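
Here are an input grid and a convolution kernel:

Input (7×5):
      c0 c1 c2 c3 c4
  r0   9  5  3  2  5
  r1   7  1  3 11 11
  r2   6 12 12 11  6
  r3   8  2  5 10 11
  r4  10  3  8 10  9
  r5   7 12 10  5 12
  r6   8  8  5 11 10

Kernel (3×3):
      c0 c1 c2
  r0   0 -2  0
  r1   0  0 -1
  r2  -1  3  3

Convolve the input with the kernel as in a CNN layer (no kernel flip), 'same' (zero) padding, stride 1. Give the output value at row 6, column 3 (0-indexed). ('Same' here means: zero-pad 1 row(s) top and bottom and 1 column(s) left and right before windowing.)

-20

The receptive field on the zero-padded input at this output position is [10 5 12 / 5 11 10 / 0 0 0]. Elementwise product with the kernel and sum: 5·-2 + 10·-1 + 0·-1 + 0·3 + 0·3.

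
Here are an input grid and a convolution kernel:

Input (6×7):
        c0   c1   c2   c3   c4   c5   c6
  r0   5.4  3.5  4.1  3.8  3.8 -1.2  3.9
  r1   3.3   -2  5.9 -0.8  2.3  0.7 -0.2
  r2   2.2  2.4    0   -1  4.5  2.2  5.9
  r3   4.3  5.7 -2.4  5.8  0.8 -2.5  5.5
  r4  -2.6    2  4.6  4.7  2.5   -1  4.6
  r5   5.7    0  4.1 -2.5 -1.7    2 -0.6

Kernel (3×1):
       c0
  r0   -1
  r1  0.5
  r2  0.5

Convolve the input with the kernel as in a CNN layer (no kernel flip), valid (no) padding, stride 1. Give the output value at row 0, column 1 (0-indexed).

-3.3

The receptive field on the input at this output position is [3.5 / -2 / 2.4]. Elementwise product with the kernel and sum: 3.5·-1 + -2·0.5 + 2.4·0.5.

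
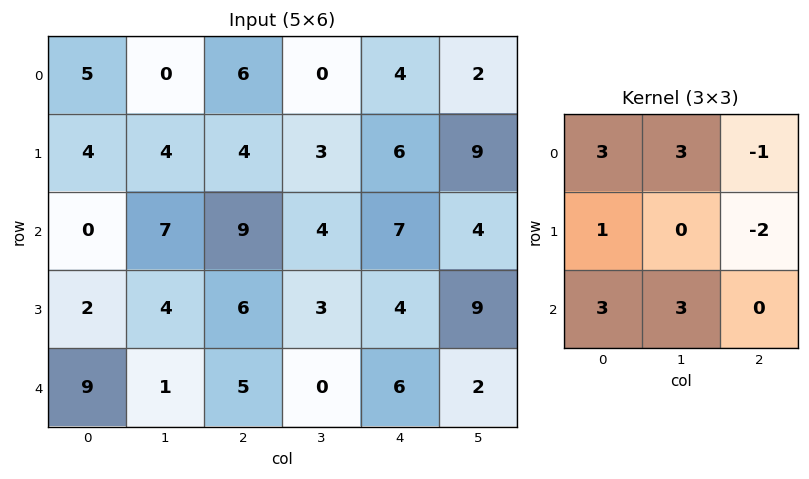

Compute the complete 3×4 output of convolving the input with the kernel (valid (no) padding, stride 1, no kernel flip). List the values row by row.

Output[0,0]: The receptive field on the input at this output position is [5 0 6 / 4 4 4 / 0 7 9]. Elementwise product with the kernel and sum: 5·3 + 0·3 + 6·-1 + 4·1 + 4·-2 + 0·3 + 7·3.
Output[0,1]: The receptive field on the input at this output position is [0 6 0 / 4 4 3 / 7 9 4]. Elementwise product with the kernel and sum: 0·3 + 6·3 + 0·-1 + 4·1 + 3·-2 + 7·3 + 9·3.

26 64 45 28
20 50 37 35
32 60 45 32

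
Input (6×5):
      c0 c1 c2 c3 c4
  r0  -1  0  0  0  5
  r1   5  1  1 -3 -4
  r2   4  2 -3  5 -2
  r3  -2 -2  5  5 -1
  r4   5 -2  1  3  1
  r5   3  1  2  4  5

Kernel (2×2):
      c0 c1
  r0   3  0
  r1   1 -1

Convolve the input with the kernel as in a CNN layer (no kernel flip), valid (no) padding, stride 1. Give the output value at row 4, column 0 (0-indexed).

The receptive field on the input at this output position is [5 -2 / 3 1]. Elementwise product with the kernel and sum: 5·3 + 3·1 + 1·-1.

17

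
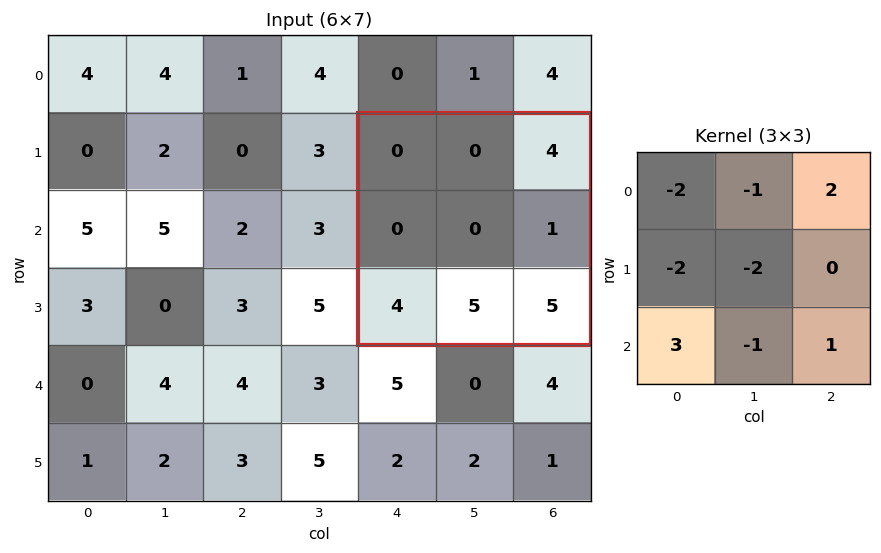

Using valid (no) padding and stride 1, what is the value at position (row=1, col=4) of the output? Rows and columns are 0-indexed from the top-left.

20

The receptive field on the input at this output position is [0 0 4 / 0 0 1 / 4 5 5]. Elementwise product with the kernel and sum: 0·-2 + 0·-1 + 4·2 + 0·-2 + 0·-2 + 4·3 + 5·-1 + 5·1.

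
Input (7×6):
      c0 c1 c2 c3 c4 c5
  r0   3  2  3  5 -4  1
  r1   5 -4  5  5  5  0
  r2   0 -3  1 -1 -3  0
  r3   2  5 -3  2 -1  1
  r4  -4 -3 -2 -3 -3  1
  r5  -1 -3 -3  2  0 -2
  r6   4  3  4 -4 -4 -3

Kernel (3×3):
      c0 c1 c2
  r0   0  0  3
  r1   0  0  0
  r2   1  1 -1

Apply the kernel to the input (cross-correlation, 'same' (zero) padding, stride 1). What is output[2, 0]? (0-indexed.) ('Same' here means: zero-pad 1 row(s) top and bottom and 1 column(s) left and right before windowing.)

The receptive field on the zero-padded input at this output position is [0 5 -4 / 0 0 -3 / 0 2 5]. Elementwise product with the kernel and sum: -4·3 + 0·1 + 2·1 + 5·-1.

-15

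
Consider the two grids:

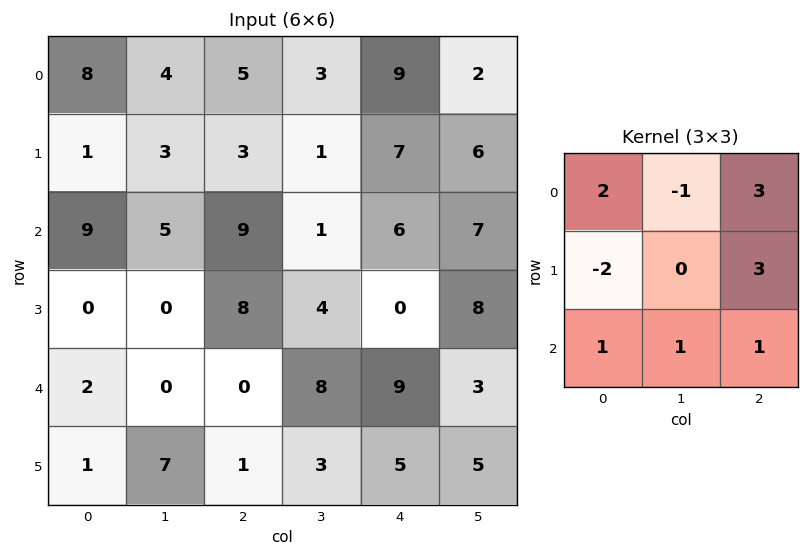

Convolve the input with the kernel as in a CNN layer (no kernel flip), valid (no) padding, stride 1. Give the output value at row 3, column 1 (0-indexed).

39

The receptive field on the input at this output position is [0 8 4 / 0 0 8 / 7 1 3]. Elementwise product with the kernel and sum: 0·2 + 8·-1 + 4·3 + 0·-2 + 8·3 + 7·1 + 1·1 + 3·1.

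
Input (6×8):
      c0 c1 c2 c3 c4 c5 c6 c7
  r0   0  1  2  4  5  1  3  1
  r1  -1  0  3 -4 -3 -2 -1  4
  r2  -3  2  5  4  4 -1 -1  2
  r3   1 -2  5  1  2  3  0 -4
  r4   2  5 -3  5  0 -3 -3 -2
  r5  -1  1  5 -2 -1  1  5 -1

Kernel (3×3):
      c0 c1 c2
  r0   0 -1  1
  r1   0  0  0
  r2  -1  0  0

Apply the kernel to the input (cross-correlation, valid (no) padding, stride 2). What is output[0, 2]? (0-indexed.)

-2

The receptive field on the input at this output position is [5 1 3 / -3 -2 -1 / 4 -1 -1]. Elementwise product with the kernel and sum: 1·-1 + 3·1 + 4·-1.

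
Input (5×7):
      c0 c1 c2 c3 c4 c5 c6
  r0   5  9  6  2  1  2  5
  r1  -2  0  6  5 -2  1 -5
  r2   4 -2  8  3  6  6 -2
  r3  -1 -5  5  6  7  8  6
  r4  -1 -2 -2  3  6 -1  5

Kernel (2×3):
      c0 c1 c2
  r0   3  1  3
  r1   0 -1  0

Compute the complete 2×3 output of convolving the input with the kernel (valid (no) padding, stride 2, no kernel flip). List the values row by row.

42 18 19
39 39 10

Output[0,0]: The receptive field on the input at this output position is [5 9 6 / -2 0 6]. Elementwise product with the kernel and sum: 5·3 + 9·1 + 6·3 + 0·-1.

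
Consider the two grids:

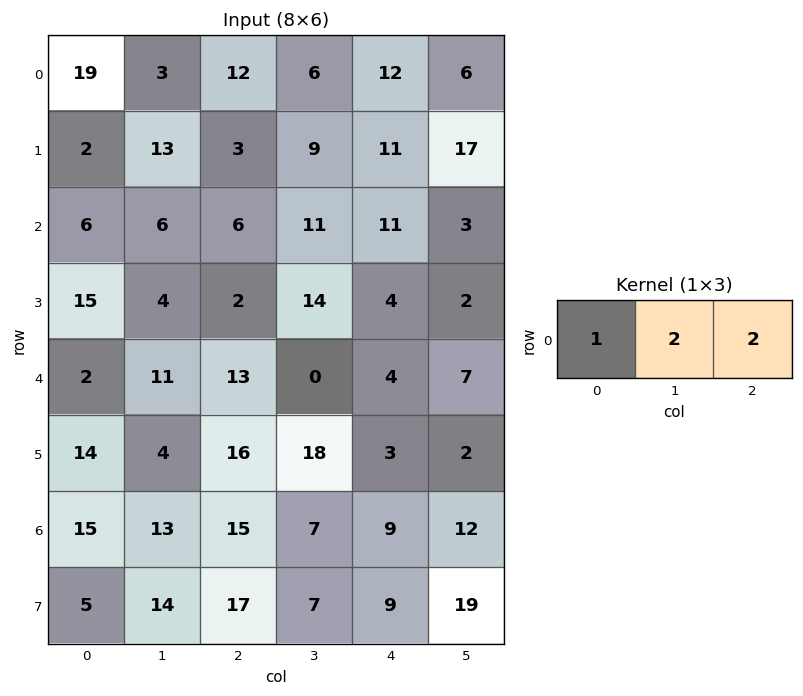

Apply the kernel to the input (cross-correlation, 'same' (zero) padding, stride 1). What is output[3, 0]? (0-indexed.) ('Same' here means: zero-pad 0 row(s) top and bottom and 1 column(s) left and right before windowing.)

38

The receptive field on the zero-padded input at this output position is [0 15 4]. Elementwise product with the kernel and sum: 0·1 + 15·2 + 4·2.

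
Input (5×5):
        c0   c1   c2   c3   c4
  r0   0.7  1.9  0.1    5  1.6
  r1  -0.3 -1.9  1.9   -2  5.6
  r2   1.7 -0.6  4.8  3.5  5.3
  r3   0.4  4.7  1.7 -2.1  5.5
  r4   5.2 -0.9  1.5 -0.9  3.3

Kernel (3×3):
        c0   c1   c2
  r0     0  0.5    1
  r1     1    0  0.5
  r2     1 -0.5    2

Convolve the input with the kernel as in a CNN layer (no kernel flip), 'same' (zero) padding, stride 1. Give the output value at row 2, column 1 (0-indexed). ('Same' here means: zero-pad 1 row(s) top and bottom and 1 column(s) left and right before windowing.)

6.5

The receptive field on the zero-padded input at this output position is [-0.3 -1.9 1.9 / 1.7 -0.6 4.8 / 0.4 4.7 1.7]. Elementwise product with the kernel and sum: -1.9·0.5 + 1.9·1 + 1.7·1 + 4.8·0.5 + 0.4·1 + 4.7·-0.5 + 1.7·2.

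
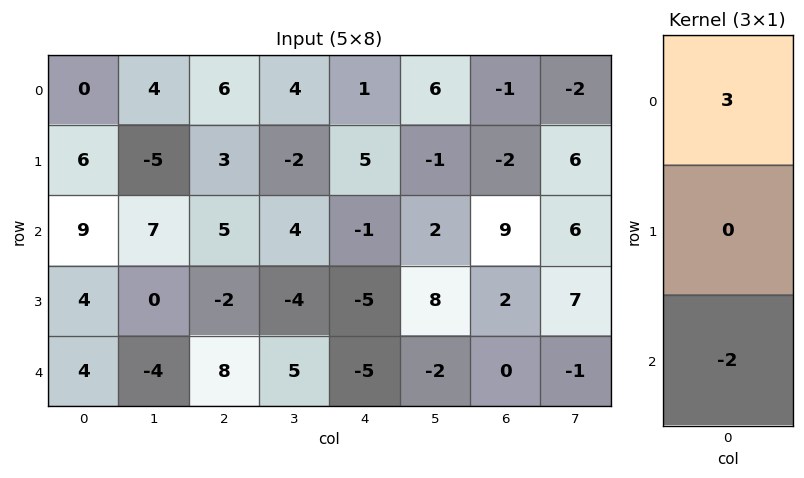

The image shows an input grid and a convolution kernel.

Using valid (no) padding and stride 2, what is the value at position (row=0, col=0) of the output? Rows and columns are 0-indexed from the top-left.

The receptive field on the input at this output position is [0 / 6 / 9]. Elementwise product with the kernel and sum: 0·3 + 9·-2.

-18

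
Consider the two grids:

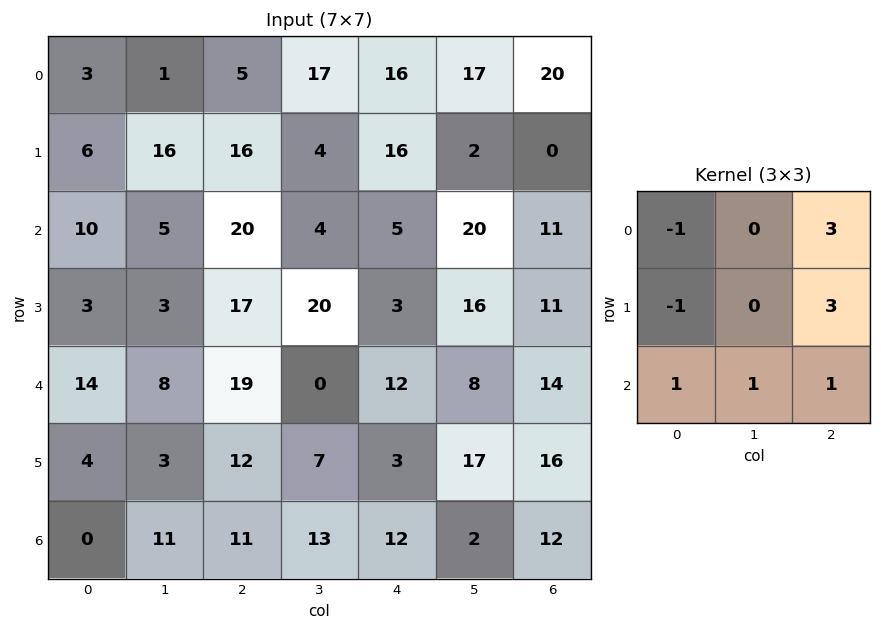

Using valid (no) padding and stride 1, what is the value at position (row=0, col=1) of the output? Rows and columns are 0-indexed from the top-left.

75

The receptive field on the input at this output position is [1 5 17 / 16 16 4 / 5 20 4]. Elementwise product with the kernel and sum: 1·-1 + 17·3 + 16·-1 + 4·3 + 5·1 + 20·1 + 4·1.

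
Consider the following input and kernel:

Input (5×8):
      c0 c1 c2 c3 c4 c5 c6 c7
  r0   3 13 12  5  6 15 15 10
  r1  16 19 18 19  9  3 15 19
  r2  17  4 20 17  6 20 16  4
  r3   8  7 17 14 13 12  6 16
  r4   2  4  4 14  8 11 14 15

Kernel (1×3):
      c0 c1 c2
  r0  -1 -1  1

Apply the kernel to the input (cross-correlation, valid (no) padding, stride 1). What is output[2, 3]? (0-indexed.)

The receptive field on the input at this output position is [17 6 20]. Elementwise product with the kernel and sum: 17·-1 + 6·-1 + 20·1.

-3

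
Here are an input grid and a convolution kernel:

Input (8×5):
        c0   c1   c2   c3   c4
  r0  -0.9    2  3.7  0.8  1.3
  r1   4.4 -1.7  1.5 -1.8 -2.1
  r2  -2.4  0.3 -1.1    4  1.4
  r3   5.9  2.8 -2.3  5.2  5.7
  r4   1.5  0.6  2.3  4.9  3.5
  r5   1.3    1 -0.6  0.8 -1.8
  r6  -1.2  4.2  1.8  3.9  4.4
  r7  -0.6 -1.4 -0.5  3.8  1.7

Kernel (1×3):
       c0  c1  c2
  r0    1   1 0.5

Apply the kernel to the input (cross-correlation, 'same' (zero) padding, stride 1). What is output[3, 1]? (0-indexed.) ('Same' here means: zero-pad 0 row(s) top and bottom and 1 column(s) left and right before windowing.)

7.55

The receptive field on the zero-padded input at this output position is [5.9 2.8 -2.3]. Elementwise product with the kernel and sum: 5.9·1 + 2.8·1 + -2.3·0.5.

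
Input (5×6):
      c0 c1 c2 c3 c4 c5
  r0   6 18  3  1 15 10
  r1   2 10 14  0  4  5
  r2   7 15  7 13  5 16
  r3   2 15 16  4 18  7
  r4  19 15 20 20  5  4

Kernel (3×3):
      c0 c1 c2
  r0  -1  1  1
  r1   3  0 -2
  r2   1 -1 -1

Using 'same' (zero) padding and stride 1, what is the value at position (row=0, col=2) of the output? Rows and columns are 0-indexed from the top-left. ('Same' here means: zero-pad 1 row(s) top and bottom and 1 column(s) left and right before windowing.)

The receptive field on the zero-padded input at this output position is [0 0 0 / 18 3 1 / 10 14 0]. Elementwise product with the kernel and sum: 0·-1 + 0·1 + 0·1 + 18·3 + 1·-2 + 10·1 + 14·-1 + 0·-1.

48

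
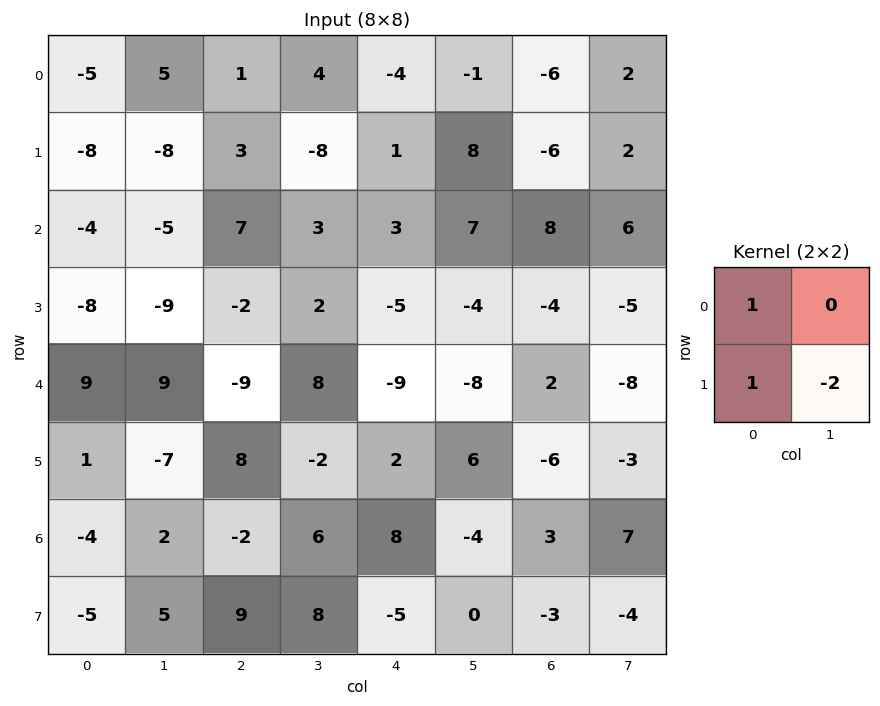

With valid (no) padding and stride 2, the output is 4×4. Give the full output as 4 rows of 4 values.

3 20 -19 -16
6 1 6 14
24 3 -19 2
-19 -9 3 8

Output[0,0]: The receptive field on the input at this output position is [-5 5 / -8 -8]. Elementwise product with the kernel and sum: -5·1 + -8·1 + -8·-2.
Output[0,1]: The receptive field on the input at this output position is [1 4 / 3 -8]. Elementwise product with the kernel and sum: 1·1 + 3·1 + -8·-2.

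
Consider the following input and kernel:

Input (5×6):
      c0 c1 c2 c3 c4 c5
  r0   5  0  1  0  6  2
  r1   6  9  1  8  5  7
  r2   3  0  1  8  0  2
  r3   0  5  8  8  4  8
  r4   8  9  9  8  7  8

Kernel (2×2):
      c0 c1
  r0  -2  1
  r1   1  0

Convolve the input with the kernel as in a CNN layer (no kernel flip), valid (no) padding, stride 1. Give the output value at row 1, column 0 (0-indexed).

The receptive field on the input at this output position is [6 9 / 3 0]. Elementwise product with the kernel and sum: 6·-2 + 9·1 + 3·1.

0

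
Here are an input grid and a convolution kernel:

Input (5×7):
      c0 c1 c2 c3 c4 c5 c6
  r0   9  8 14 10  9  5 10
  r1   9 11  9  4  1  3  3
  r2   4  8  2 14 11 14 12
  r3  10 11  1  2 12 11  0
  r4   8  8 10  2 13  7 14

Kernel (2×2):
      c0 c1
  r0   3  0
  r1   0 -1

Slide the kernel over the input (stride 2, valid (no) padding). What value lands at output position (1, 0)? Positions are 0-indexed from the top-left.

The receptive field on the input at this output position is [4 8 / 10 11]. Elementwise product with the kernel and sum: 4·3 + 11·-1.

1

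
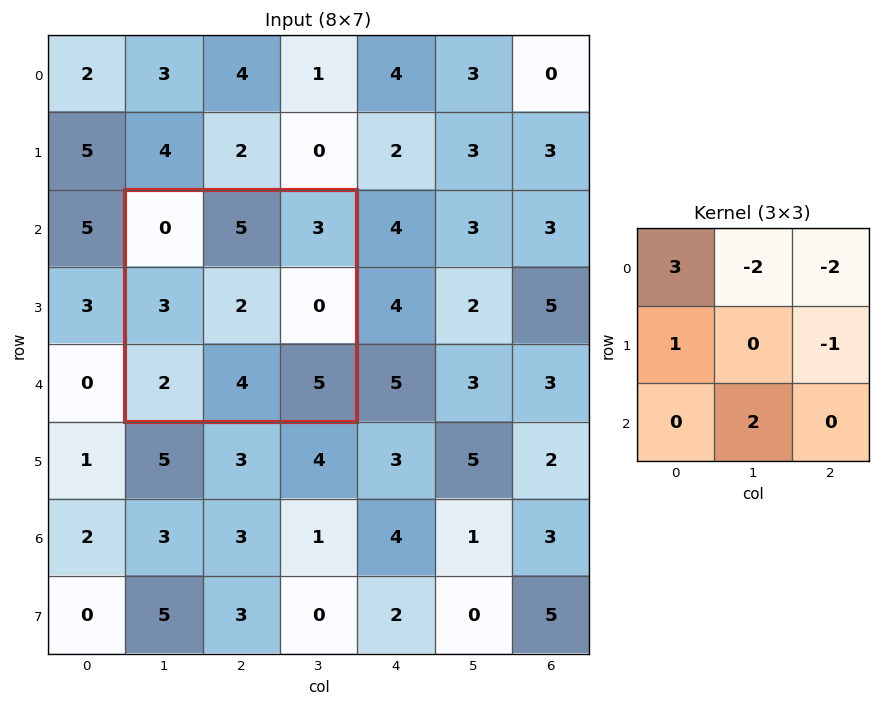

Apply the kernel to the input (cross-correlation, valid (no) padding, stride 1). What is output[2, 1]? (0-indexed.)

-5

The receptive field on the input at this output position is [0 5 3 / 3 2 0 / 2 4 5]. Elementwise product with the kernel and sum: 0·3 + 5·-2 + 3·-2 + 3·1 + 0·-1 + 4·2.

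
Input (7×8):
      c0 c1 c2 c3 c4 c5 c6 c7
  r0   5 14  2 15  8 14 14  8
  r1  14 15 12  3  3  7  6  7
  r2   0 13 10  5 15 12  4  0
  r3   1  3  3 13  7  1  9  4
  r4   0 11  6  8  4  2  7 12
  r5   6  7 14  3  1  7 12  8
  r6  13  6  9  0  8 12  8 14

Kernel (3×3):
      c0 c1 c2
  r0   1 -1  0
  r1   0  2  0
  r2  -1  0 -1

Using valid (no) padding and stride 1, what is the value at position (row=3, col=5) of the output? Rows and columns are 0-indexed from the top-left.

The receptive field on the input at this output position is [1 9 4 / 2 7 12 / 7 12 8]. Elementwise product with the kernel and sum: 1·1 + 9·-1 + 7·2 + 7·-1 + 8·-1.

-9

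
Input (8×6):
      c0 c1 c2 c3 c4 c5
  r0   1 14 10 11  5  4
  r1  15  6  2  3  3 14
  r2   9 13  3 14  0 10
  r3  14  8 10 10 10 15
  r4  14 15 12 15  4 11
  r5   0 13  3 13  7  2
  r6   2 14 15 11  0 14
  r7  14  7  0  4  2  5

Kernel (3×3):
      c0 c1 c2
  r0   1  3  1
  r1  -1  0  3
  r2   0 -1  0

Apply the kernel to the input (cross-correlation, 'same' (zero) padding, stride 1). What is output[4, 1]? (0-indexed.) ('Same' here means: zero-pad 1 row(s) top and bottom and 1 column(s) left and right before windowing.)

57

The receptive field on the zero-padded input at this output position is [14 8 10 / 14 15 12 / 0 13 3]. Elementwise product with the kernel and sum: 14·1 + 8·3 + 10·1 + 14·-1 + 12·3 + 13·-1.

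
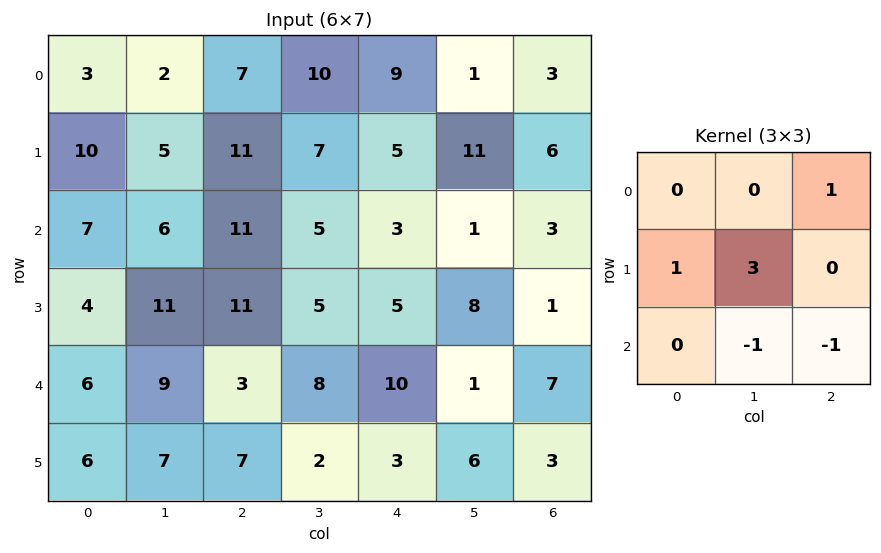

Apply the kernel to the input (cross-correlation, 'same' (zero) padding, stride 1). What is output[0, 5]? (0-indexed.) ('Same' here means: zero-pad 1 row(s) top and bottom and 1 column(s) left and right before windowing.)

-5

The receptive field on the zero-padded input at this output position is [0 0 0 / 9 1 3 / 5 11 6]. Elementwise product with the kernel and sum: 0·1 + 9·1 + 1·3 + 11·-1 + 6·-1.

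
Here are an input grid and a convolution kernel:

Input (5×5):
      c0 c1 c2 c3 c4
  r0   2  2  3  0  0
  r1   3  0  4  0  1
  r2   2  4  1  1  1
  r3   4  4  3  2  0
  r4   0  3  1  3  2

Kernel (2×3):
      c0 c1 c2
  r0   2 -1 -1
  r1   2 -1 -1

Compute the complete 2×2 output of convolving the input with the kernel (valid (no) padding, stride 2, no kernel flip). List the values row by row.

Output[0,0]: The receptive field on the input at this output position is [2 2 3 / 3 0 4]. Elementwise product with the kernel and sum: 2·2 + 2·-1 + 3·-1 + 3·2 + 0·-1 + 4·-1.

1 13
0 4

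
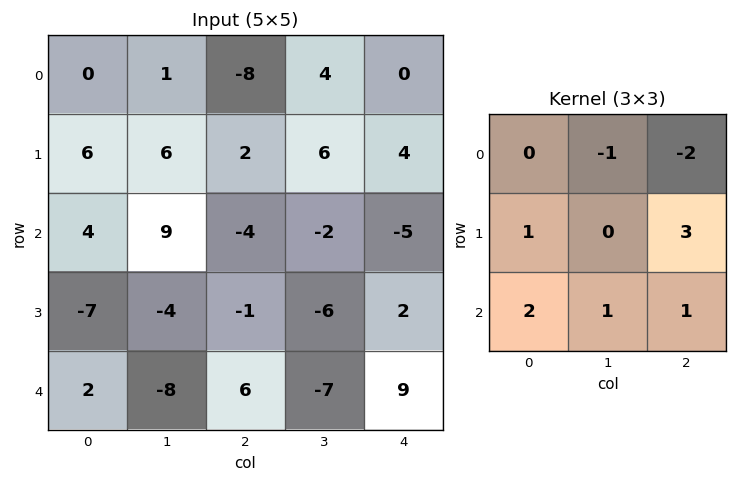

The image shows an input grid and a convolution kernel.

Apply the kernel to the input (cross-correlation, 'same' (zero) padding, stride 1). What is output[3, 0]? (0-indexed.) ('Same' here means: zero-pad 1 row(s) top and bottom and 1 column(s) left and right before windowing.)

The receptive field on the zero-padded input at this output position is [0 4 9 / 0 -7 -4 / 0 2 -8]. Elementwise product with the kernel and sum: 4·-1 + 9·-2 + 0·1 + -4·3 + 0·2 + 2·1 + -8·1.

-40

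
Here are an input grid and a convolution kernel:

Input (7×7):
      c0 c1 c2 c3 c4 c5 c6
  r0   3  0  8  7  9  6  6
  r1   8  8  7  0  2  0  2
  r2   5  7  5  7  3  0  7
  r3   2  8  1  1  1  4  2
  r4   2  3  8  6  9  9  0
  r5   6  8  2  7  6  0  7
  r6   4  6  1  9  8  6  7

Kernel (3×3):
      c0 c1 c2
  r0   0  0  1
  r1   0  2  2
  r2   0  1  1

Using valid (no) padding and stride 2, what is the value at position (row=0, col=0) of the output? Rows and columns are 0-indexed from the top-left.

The receptive field on the input at this output position is [3 0 8 / 8 8 7 / 5 7 5]. Elementwise product with the kernel and sum: 8·1 + 8·2 + 7·2 + 7·1 + 5·1.

50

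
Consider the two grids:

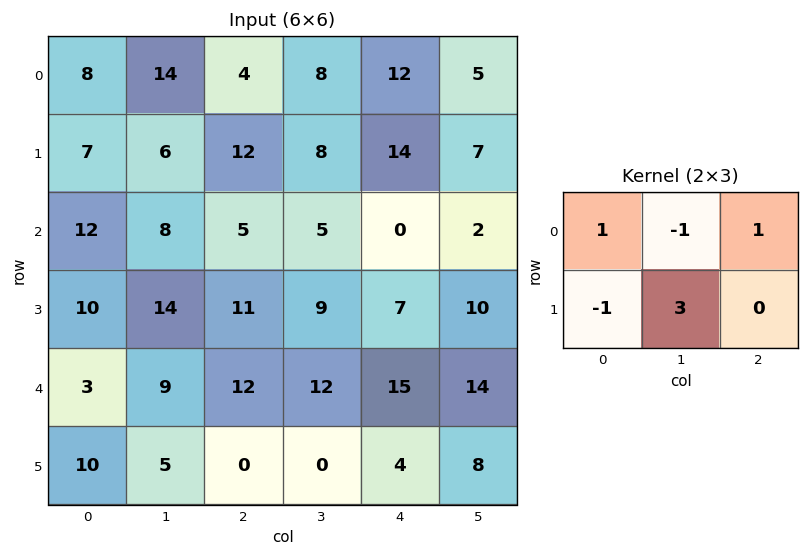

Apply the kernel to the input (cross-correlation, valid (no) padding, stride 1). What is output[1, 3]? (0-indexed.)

The receptive field on the input at this output position is [8 14 7 / 5 0 2]. Elementwise product with the kernel and sum: 8·1 + 14·-1 + 7·1 + 5·-1 + 0·3.

-4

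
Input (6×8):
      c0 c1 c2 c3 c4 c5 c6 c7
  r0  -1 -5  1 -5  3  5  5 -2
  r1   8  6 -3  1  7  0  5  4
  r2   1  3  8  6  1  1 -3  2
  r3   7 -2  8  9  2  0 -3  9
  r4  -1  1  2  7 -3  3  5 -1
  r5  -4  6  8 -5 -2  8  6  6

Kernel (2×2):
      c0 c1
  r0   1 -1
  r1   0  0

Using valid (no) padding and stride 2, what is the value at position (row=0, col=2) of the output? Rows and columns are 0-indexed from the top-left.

-2

The receptive field on the input at this output position is [3 5 / 7 0]. Elementwise product with the kernel and sum: 3·1 + 5·-1.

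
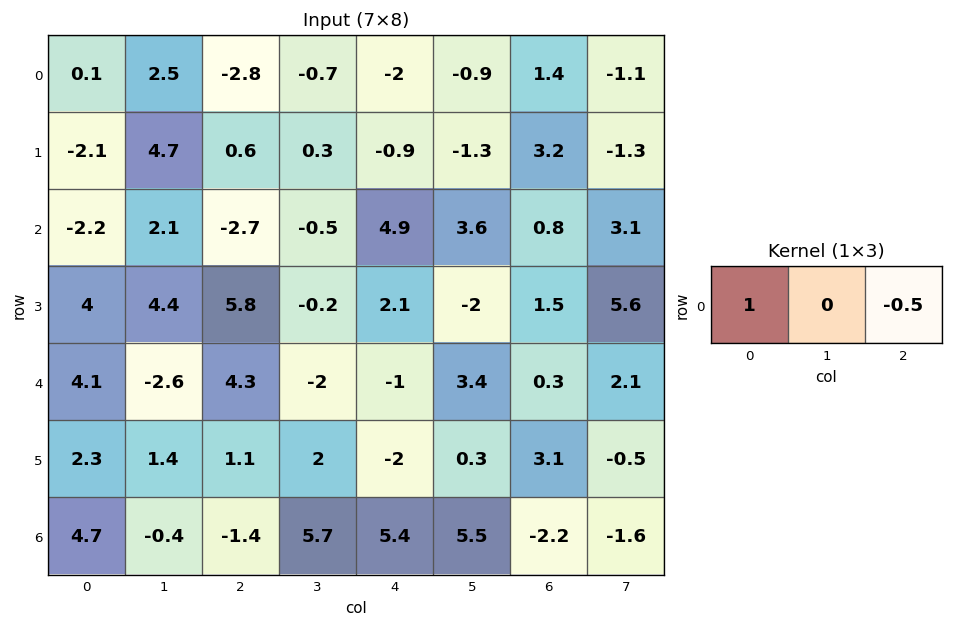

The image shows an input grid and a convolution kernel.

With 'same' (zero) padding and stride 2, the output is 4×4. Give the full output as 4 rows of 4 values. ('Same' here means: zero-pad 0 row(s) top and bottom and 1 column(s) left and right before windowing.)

Output[0,0]: The receptive field on the zero-padded input at this output position is [0 0.1 2.5]. Elementwise product with the kernel and sum: 0·1 + 2.5·-0.5.

-1.25 2.85 -0.25 -0.35
-1.05 2.35 -2.3 2.05
1.3 -1.6 -3.7 2.35
0.2 -3.25 2.95 6.3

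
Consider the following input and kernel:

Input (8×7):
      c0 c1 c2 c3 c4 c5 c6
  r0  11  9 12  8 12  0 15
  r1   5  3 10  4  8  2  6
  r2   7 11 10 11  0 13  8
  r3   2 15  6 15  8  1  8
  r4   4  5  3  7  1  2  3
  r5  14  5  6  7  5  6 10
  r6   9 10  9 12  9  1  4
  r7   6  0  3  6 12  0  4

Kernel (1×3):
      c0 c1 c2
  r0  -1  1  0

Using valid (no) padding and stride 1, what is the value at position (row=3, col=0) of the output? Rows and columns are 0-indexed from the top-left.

The receptive field on the input at this output position is [2 15 6]. Elementwise product with the kernel and sum: 2·-1 + 15·1.

13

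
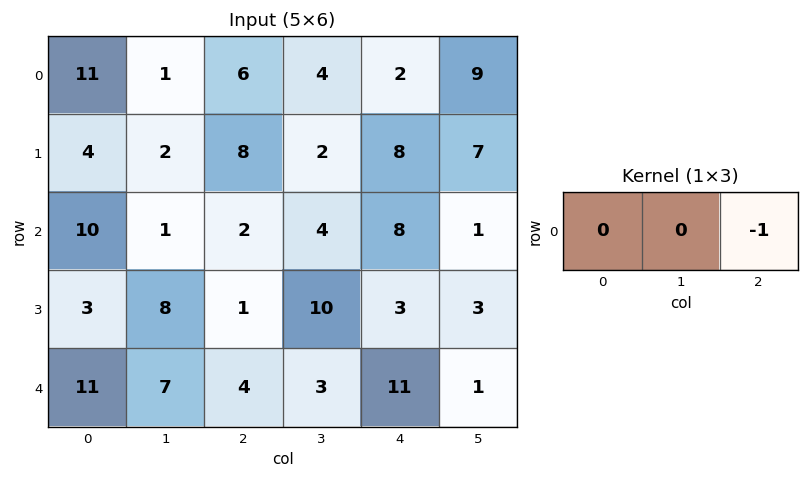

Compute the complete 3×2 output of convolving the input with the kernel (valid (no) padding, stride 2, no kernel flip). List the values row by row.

-6 -2
-2 -8
-4 -11

Output[0,0]: The receptive field on the input at this output position is [11 1 6]. Elementwise product with the kernel and sum: 6·-1.
Output[0,1]: The receptive field on the input at this output position is [6 4 2]. Elementwise product with the kernel and sum: 2·-1.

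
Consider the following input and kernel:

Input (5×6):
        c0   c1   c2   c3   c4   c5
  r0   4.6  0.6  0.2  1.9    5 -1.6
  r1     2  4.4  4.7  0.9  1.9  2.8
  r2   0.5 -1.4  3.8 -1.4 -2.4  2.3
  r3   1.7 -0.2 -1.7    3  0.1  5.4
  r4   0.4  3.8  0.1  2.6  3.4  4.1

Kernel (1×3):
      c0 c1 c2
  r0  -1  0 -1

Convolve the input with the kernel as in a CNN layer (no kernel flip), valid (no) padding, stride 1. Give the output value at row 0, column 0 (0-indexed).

The receptive field on the input at this output position is [4.6 0.6 0.2]. Elementwise product with the kernel and sum: 4.6·-1 + 0.2·-1.

-4.8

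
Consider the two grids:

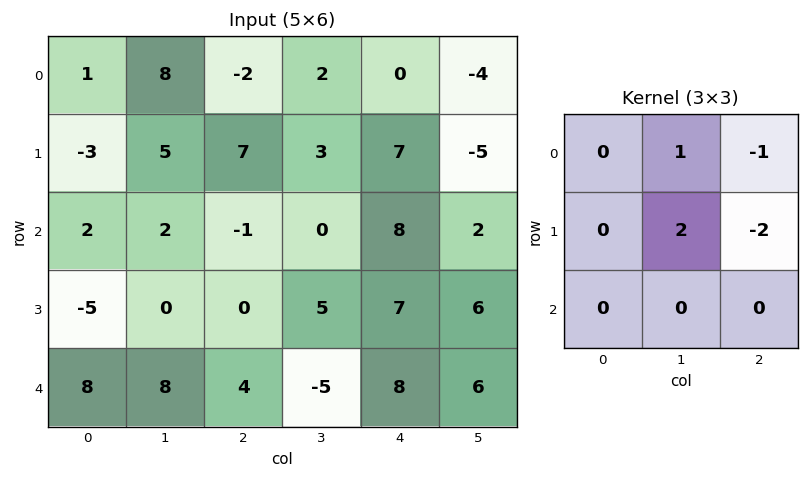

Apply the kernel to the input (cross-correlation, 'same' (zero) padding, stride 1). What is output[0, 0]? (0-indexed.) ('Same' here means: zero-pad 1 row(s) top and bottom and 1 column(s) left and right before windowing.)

-14

The receptive field on the zero-padded input at this output position is [0 0 0 / 0 1 8 / 0 -3 5]. Elementwise product with the kernel and sum: 0·1 + 0·-1 + 1·2 + 8·-2.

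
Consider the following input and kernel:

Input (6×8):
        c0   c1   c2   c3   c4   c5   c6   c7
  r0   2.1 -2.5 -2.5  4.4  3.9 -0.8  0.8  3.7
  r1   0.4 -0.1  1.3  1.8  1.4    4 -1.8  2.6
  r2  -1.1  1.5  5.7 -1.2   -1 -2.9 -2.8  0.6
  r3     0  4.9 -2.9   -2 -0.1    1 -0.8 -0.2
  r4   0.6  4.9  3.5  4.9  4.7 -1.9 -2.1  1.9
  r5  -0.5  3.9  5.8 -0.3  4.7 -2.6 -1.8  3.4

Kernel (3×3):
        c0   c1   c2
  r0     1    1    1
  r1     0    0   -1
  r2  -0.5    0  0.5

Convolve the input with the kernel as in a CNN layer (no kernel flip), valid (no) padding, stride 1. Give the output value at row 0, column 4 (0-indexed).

The receptive field on the input at this output position is [3.9 -0.8 0.8 / 1.4 4 -1.8 / -1 -2.9 -2.8]. Elementwise product with the kernel and sum: 3.9·1 + -0.8·1 + 0.8·1 + -1.8·-1 + -1·-0.5 + -2.8·0.5.

4.8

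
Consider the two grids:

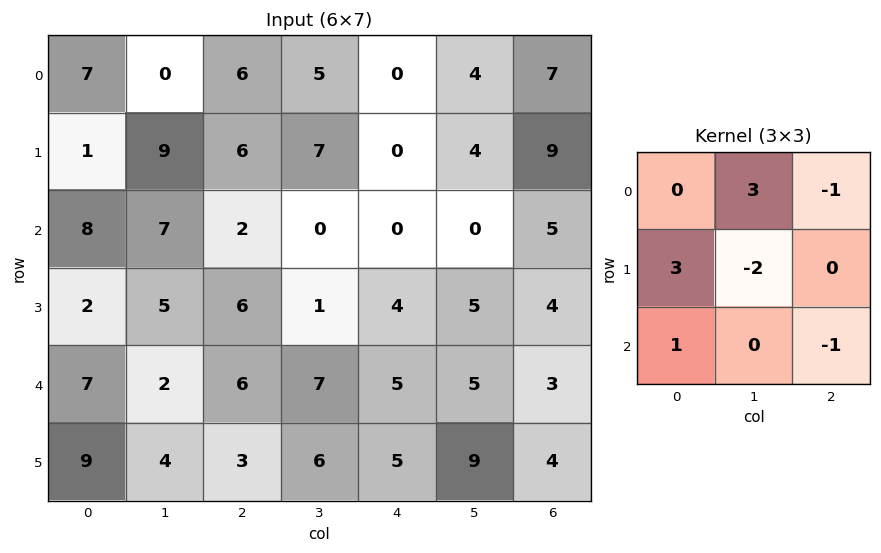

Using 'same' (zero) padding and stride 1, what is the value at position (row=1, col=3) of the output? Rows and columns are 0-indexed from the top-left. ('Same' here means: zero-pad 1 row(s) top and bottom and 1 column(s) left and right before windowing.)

The receptive field on the zero-padded input at this output position is [6 5 0 / 6 7 0 / 2 0 0]. Elementwise product with the kernel and sum: 5·3 + 0·-1 + 6·3 + 7·-2 + 2·1 + 0·-1.

21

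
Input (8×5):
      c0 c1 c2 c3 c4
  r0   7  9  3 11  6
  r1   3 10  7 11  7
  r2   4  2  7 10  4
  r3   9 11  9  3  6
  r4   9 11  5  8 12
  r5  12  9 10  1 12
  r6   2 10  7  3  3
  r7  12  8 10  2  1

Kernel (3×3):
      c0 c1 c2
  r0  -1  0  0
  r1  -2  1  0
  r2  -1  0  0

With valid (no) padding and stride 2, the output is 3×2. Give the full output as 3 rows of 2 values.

-7 -13
-20 -27
-26 -31

Output[0,0]: The receptive field on the input at this output position is [7 9 3 / 3 10 7 / 4 2 7]. Elementwise product with the kernel and sum: 7·-1 + 3·-2 + 10·1 + 4·-1.
Output[0,1]: The receptive field on the input at this output position is [3 11 6 / 7 11 7 / 7 10 4]. Elementwise product with the kernel and sum: 3·-1 + 7·-2 + 11·1 + 7·-1.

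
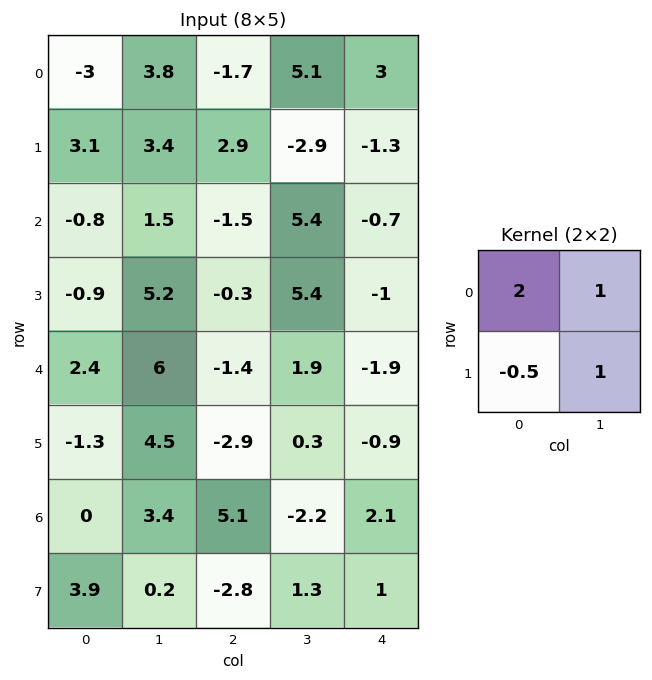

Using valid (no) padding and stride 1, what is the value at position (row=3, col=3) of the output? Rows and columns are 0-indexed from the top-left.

The receptive field on the input at this output position is [5.4 -1 / 1.9 -1.9]. Elementwise product with the kernel and sum: 5.4·2 + -1·1 + 1.9·-0.5 + -1.9·1.

6.95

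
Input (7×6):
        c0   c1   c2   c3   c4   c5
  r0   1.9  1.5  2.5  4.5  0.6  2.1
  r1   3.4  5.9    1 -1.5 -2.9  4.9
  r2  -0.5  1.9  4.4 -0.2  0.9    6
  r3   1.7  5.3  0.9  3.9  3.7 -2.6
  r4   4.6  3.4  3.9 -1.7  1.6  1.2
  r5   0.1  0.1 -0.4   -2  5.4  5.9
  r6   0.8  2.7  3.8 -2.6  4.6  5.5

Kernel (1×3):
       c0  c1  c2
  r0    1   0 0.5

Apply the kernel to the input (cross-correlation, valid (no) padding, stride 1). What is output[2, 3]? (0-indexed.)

The receptive field on the input at this output position is [-0.2 0.9 6]. Elementwise product with the kernel and sum: -0.2·1 + 6·0.5.

2.8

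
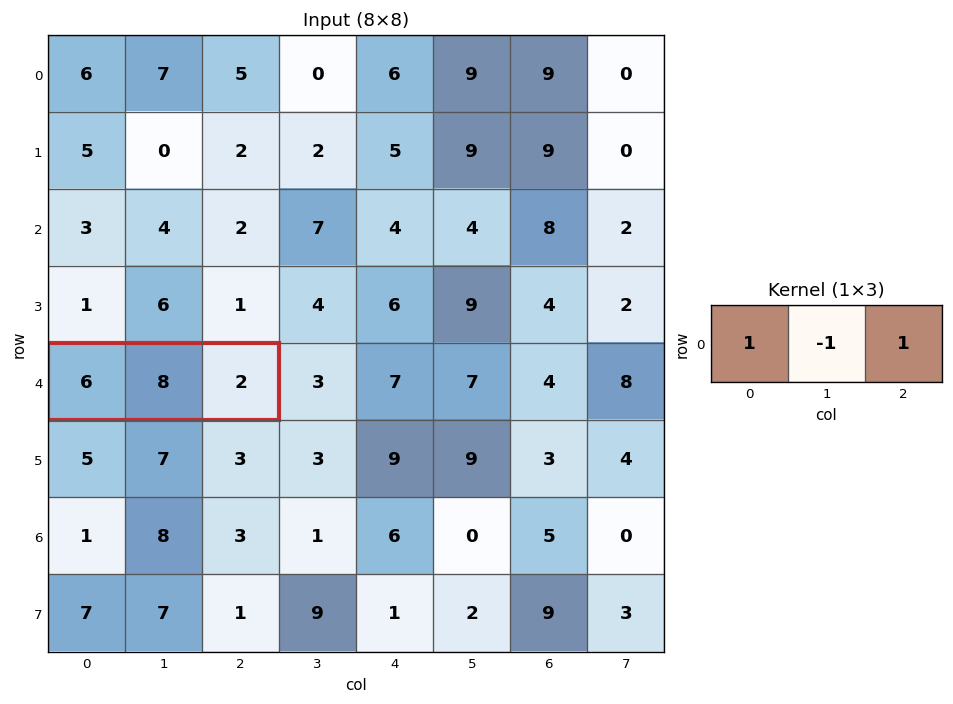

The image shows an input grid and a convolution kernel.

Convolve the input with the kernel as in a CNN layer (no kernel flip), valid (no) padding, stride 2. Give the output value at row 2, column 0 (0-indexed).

The receptive field on the input at this output position is [6 8 2]. Elementwise product with the kernel and sum: 6·1 + 8·-1 + 2·1.

0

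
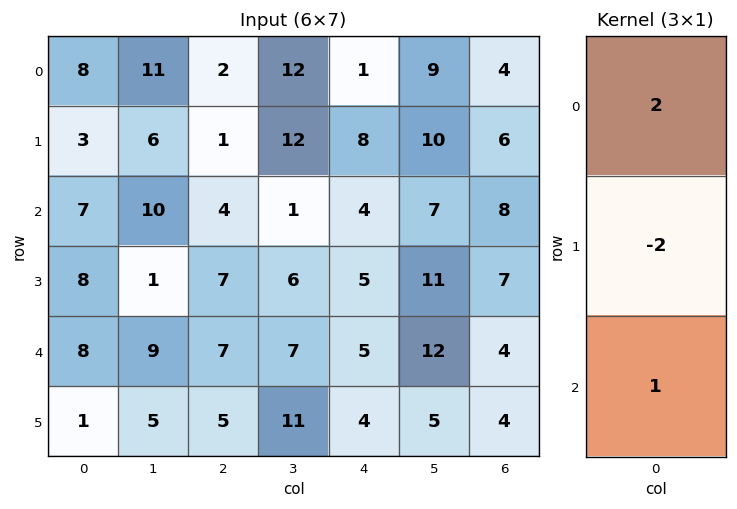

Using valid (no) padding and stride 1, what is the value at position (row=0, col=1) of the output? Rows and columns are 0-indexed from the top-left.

The receptive field on the input at this output position is [11 / 6 / 10]. Elementwise product with the kernel and sum: 11·2 + 6·-2 + 10·1.

20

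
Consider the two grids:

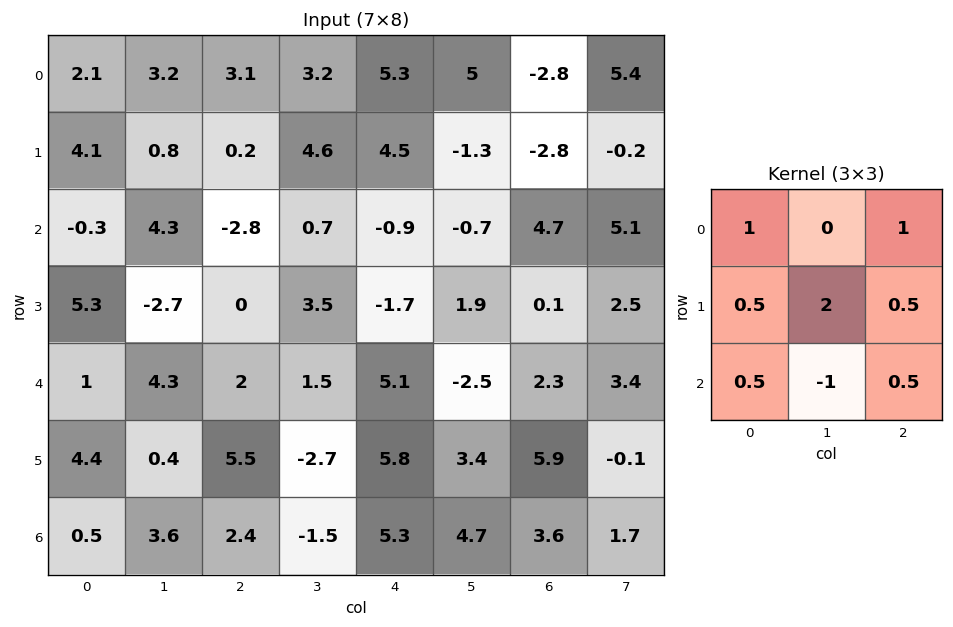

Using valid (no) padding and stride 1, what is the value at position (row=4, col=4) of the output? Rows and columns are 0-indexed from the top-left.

The receptive field on the input at this output position is [5.1 -2.5 2.3 / 5.8 3.4 5.9 / 5.3 4.7 3.6]. Elementwise product with the kernel and sum: 5.1·1 + 2.3·1 + 5.8·0.5 + 3.4·2 + 5.9·0.5 + 5.3·0.5 + 4.7·-1 + 3.6·0.5.

19.8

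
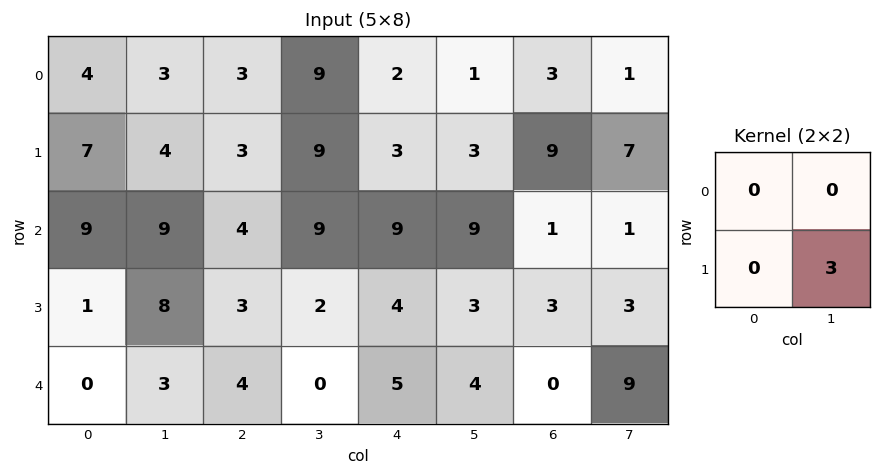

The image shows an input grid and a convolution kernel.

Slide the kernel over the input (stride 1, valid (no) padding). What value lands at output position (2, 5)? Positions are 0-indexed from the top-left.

The receptive field on the input at this output position is [9 1 / 3 3]. Elementwise product with the kernel and sum: 3·3.

9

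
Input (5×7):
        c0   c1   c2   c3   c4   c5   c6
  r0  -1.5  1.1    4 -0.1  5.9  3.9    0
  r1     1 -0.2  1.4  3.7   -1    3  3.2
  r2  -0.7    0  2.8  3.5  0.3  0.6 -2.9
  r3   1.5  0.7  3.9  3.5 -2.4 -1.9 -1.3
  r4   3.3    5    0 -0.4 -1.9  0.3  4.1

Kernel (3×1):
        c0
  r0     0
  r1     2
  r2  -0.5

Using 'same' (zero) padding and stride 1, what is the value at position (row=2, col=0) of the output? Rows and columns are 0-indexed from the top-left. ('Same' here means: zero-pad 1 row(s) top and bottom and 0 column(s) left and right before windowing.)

-2.15

The receptive field on the zero-padded input at this output position is [1 / -0.7 / 1.5]. Elementwise product with the kernel and sum: -0.7·2 + 1.5·-0.5.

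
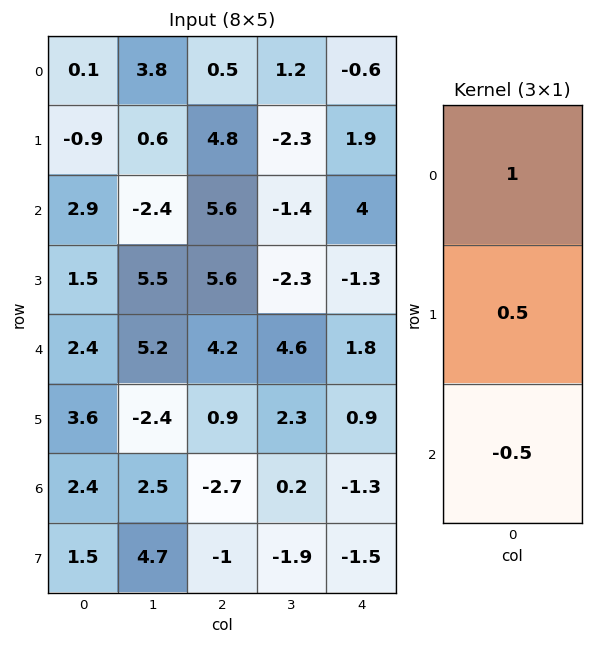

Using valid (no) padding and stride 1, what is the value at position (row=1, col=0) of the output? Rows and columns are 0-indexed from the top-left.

-0.2

The receptive field on the input at this output position is [-0.9 / 2.9 / 1.5]. Elementwise product with the kernel and sum: -0.9·1 + 2.9·0.5 + 1.5·-0.5.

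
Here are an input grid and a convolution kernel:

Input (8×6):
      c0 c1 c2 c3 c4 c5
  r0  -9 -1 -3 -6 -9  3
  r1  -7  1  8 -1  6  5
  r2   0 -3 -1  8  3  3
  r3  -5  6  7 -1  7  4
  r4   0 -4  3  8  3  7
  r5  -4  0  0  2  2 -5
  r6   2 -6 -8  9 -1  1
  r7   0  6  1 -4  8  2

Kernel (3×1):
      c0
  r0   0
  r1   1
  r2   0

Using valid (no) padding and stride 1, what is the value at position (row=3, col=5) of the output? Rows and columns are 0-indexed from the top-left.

7

The receptive field on the input at this output position is [4 / 7 / -5]. Elementwise product with the kernel and sum: 7·1.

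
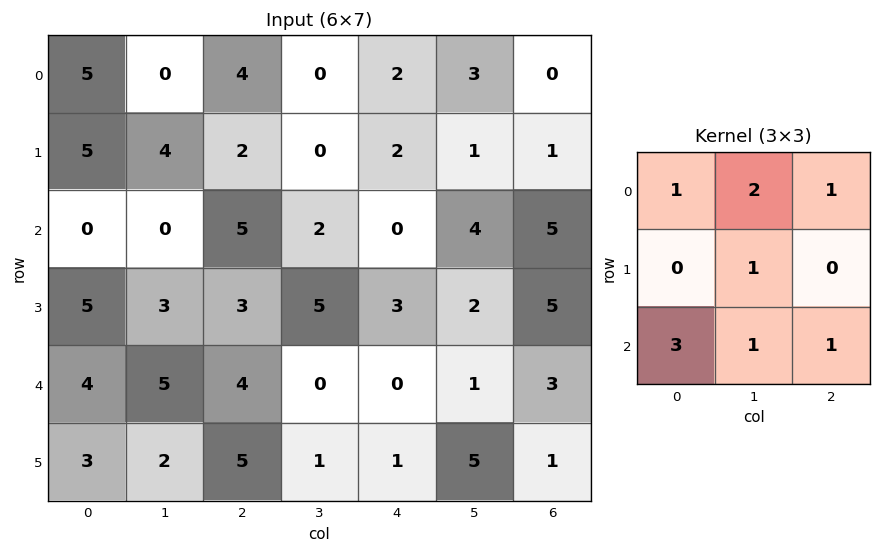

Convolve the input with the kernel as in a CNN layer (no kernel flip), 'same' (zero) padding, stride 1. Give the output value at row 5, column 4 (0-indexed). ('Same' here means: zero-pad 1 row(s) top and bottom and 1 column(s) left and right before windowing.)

The receptive field on the zero-padded input at this output position is [0 0 1 / 1 1 5 / 0 0 0]. Elementwise product with the kernel and sum: 0·1 + 0·2 + 1·1 + 1·1 + 0·3 + 0·1 + 0·1.

2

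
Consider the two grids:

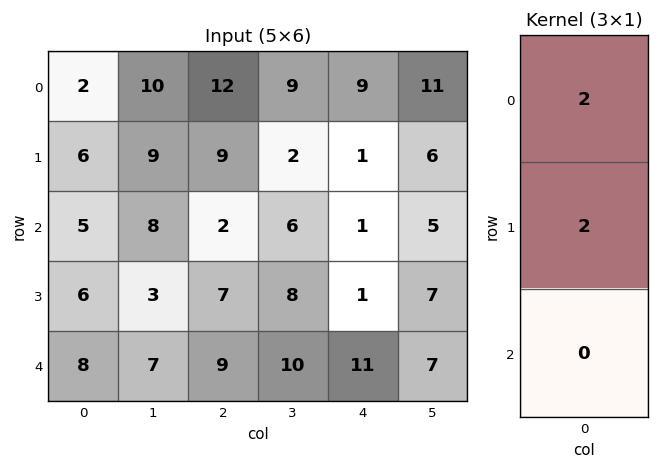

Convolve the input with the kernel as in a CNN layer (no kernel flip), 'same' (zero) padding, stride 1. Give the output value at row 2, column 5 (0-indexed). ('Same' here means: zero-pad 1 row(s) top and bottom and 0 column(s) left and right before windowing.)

The receptive field on the zero-padded input at this output position is [6 / 5 / 7]. Elementwise product with the kernel and sum: 6·2 + 5·2.

22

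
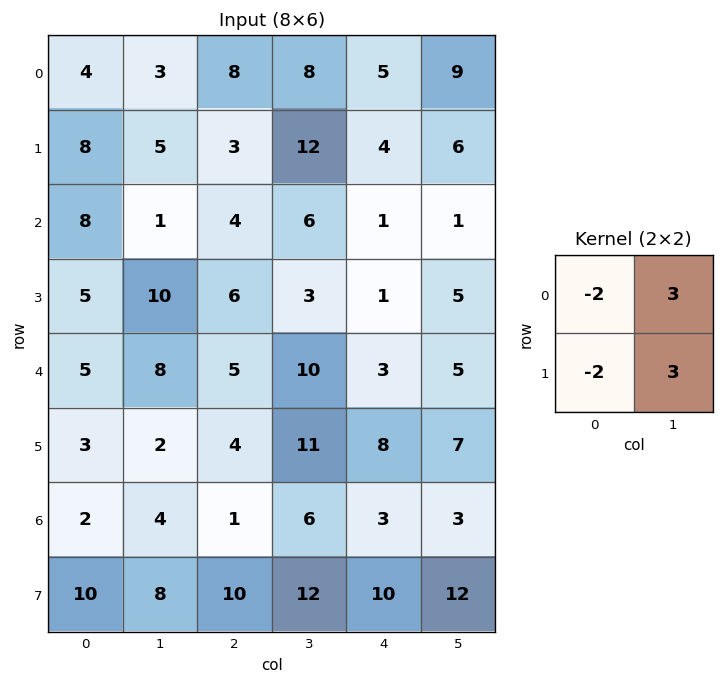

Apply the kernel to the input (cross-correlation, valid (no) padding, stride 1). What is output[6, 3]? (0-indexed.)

The receptive field on the input at this output position is [6 3 / 12 10]. Elementwise product with the kernel and sum: 6·-2 + 3·3 + 12·-2 + 10·3.

3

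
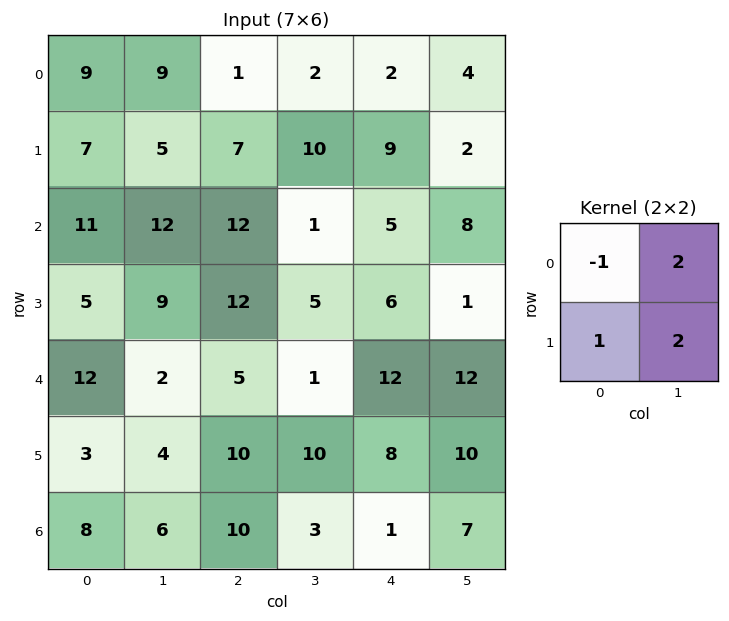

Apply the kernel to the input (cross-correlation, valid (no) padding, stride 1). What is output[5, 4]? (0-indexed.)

The receptive field on the input at this output position is [8 10 / 1 7]. Elementwise product with the kernel and sum: 8·-1 + 10·2 + 1·1 + 7·2.

27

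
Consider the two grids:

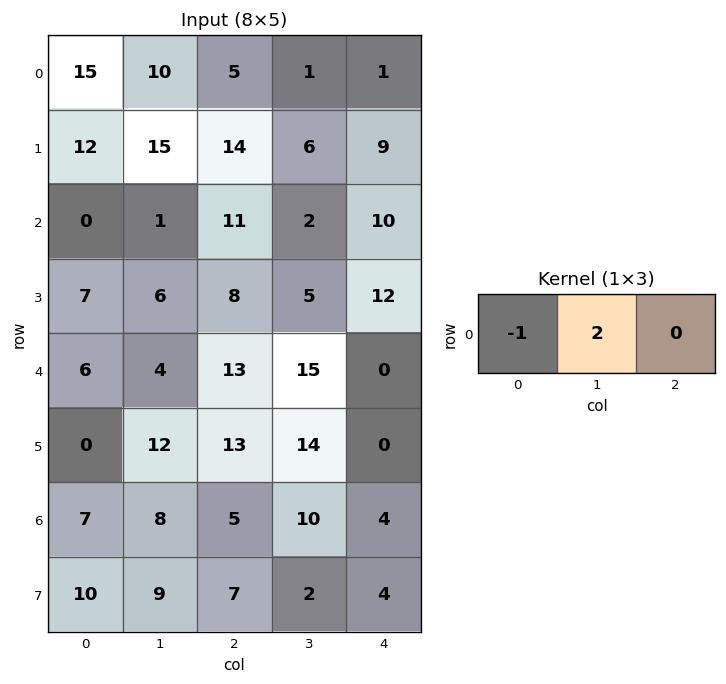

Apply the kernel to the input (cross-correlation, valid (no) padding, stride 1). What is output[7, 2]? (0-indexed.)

The receptive field on the input at this output position is [7 2 4]. Elementwise product with the kernel and sum: 7·-1 + 2·2.

-3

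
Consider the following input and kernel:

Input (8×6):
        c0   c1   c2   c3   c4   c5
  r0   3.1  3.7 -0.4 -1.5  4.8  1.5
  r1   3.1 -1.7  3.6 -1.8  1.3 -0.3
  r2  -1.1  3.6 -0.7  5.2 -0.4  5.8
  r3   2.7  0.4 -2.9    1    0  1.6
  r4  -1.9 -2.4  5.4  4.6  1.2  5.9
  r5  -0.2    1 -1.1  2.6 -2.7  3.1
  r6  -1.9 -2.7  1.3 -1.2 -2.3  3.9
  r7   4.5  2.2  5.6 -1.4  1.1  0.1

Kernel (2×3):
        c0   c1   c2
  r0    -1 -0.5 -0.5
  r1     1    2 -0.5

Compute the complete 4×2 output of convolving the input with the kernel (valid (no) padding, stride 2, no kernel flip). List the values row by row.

Output[0,0]: The receptive field on the input at this output position is [3.1 3.7 -0.4 / 3.1 -1.7 3.6]. Elementwise product with the kernel and sum: 3.1·-1 + 3.7·-0.5 + -0.4·-0.5 + 3.1·1 + -1.7·2 + 3.6·-0.5.
Output[0,1]: The receptive field on the input at this output position is [-0.4 -1.5 4.8 / 3.6 -1.8 1.3]. Elementwise product with the kernel and sum: -0.4·-1 + -1.5·-0.5 + 4.8·-0.5 + 3.6·1 + -1.8·2 + 1.3·-0.5.

-6.85 -1.9
4.6 -2.6
2.75 -2.85
8.7 2.7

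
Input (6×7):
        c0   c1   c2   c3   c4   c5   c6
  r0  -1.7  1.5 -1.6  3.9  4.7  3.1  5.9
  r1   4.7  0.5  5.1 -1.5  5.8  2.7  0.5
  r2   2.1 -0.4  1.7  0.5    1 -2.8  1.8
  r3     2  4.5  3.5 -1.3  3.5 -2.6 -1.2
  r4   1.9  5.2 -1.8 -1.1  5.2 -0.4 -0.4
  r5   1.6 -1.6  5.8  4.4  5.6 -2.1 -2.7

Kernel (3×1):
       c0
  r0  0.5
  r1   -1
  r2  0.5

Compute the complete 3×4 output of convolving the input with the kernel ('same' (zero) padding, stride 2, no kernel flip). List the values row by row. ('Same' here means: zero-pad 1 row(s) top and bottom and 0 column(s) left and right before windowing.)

4.05 4.15 -1.8 -5.65
1.25 2.6 3.65 -2.15
-0.1 6.45 -0.65 -1.55

Output[0,0]: The receptive field on the zero-padded input at this output position is [0 / -1.7 / 4.7]. Elementwise product with the kernel and sum: 0·0.5 + -1.7·-1 + 4.7·0.5.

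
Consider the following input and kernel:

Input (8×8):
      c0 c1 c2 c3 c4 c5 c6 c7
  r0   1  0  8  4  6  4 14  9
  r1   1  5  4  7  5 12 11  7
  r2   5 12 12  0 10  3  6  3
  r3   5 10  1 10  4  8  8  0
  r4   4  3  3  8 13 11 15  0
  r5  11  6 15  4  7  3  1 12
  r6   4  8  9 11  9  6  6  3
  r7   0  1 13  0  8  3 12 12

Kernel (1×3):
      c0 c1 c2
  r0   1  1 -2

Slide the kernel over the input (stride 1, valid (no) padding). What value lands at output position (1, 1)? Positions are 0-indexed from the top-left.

-5

The receptive field on the input at this output position is [5 4 7]. Elementwise product with the kernel and sum: 5·1 + 4·1 + 7·-2.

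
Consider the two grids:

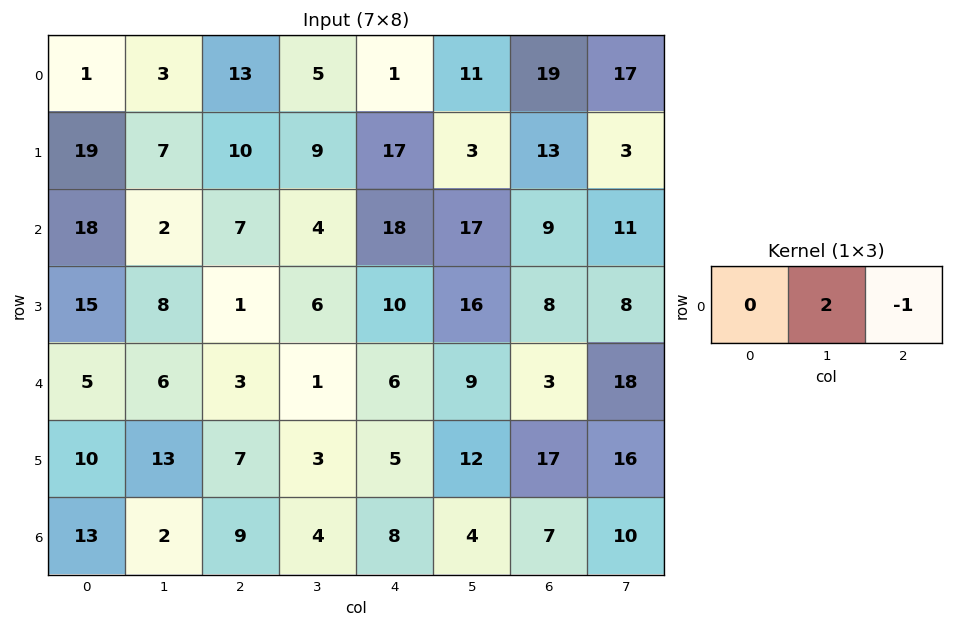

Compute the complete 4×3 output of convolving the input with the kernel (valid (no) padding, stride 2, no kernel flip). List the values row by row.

-7 9 3
-3 -10 25
9 -4 15
-5 0 1

Output[0,0]: The receptive field on the input at this output position is [1 3 13]. Elementwise product with the kernel and sum: 3·2 + 13·-1.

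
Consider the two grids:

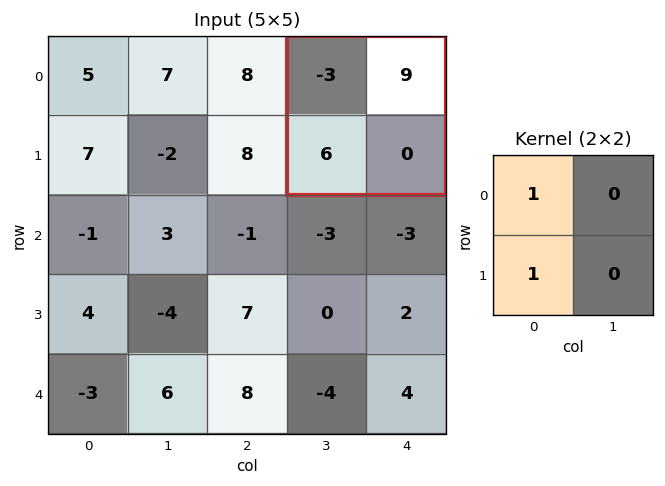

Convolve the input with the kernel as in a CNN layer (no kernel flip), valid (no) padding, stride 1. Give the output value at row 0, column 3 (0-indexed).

The receptive field on the input at this output position is [-3 9 / 6 0]. Elementwise product with the kernel and sum: -3·1 + 6·1.

3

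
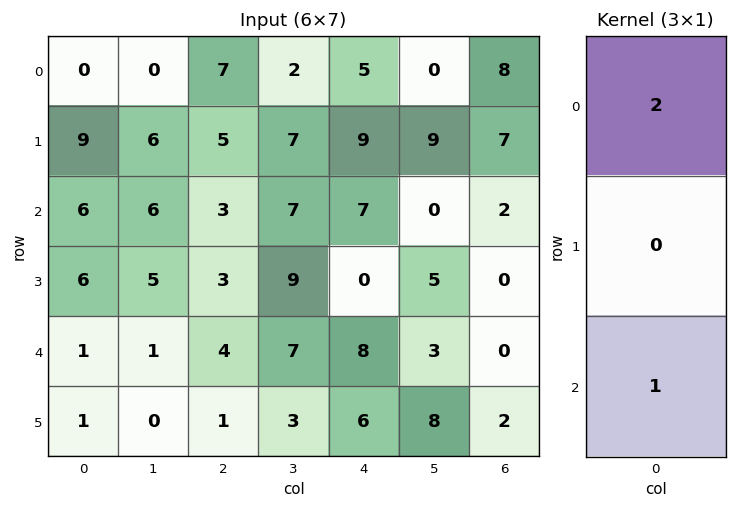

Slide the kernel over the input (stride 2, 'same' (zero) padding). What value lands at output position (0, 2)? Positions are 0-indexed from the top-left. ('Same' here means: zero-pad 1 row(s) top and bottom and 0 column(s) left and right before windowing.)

The receptive field on the zero-padded input at this output position is [0 / 5 / 9]. Elementwise product with the kernel and sum: 0·2 + 9·1.

9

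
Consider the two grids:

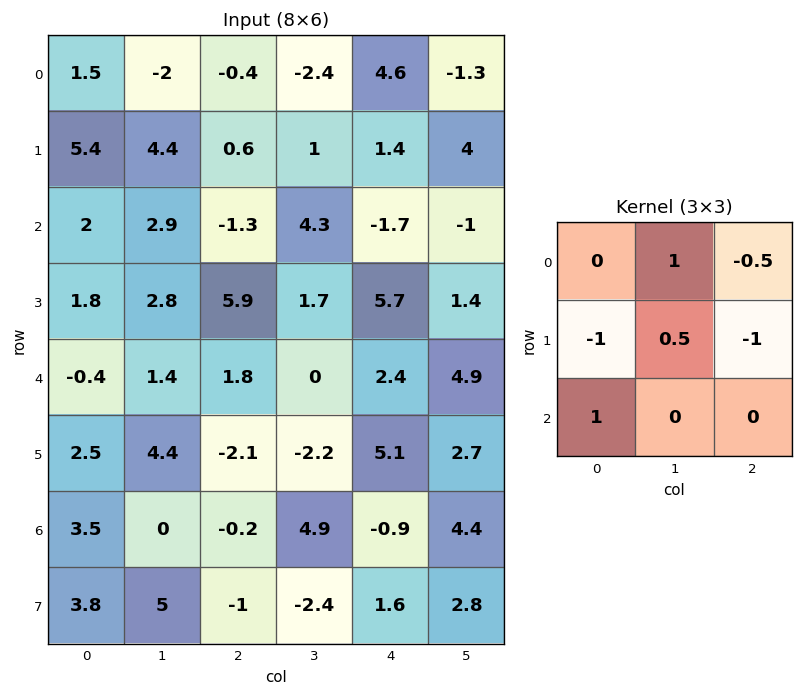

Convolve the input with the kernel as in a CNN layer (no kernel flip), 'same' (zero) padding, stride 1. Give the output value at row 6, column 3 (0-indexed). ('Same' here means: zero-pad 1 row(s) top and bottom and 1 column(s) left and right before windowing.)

The receptive field on the zero-padded input at this output position is [-2.1 -2.2 5.1 / -0.2 4.9 -0.9 / -1 -2.4 1.6]. Elementwise product with the kernel and sum: -2.2·1 + 5.1·-0.5 + -0.2·-1 + 4.9·0.5 + -0.9·-1 + -1·1.

-2.2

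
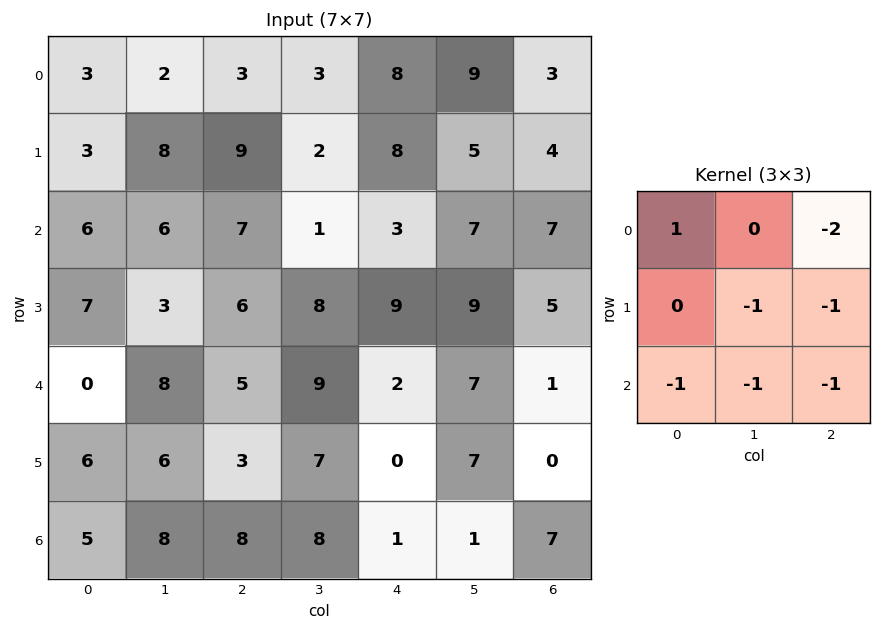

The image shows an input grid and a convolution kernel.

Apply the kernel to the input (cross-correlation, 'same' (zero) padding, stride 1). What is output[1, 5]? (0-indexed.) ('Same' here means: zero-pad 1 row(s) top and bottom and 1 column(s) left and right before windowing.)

-24

The receptive field on the zero-padded input at this output position is [8 9 3 / 8 5 4 / 3 7 7]. Elementwise product with the kernel and sum: 8·1 + 3·-2 + 5·-1 + 4·-1 + 3·-1 + 7·-1 + 7·-1.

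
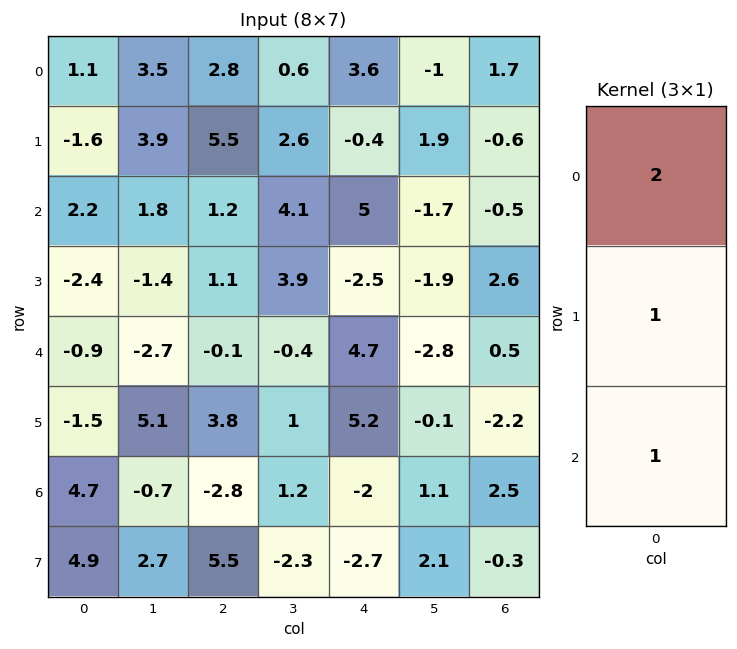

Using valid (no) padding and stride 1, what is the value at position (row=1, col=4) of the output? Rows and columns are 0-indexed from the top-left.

1.7

The receptive field on the input at this output position is [-0.4 / 5 / -2.5]. Elementwise product with the kernel and sum: -0.4·2 + 5·1 + -2.5·1.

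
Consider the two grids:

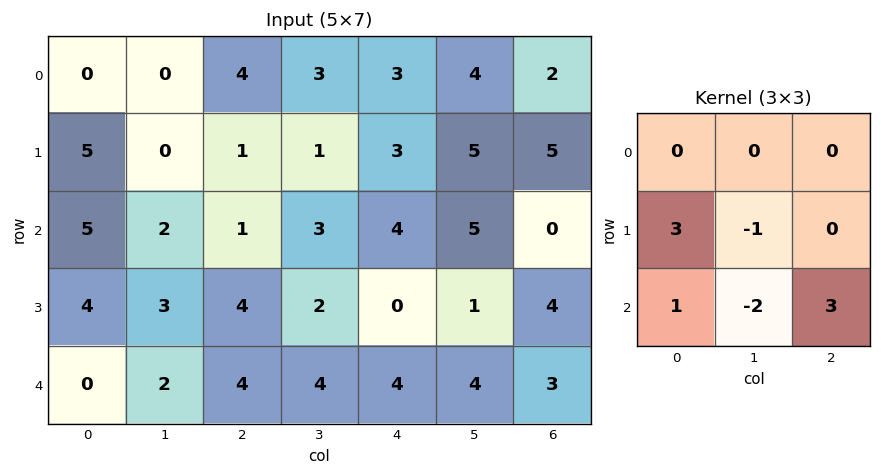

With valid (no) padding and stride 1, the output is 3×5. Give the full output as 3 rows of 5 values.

19 8 9 10 -2
23 6 0 10 17
17 11 18 14 4

Output[0,0]: The receptive field on the input at this output position is [0 0 4 / 5 0 1 / 5 2 1]. Elementwise product with the kernel and sum: 5·3 + 0·-1 + 5·1 + 2·-2 + 1·3.
Output[0,1]: The receptive field on the input at this output position is [0 4 3 / 0 1 1 / 2 1 3]. Elementwise product with the kernel and sum: 0·3 + 1·-1 + 2·1 + 1·-2 + 3·3.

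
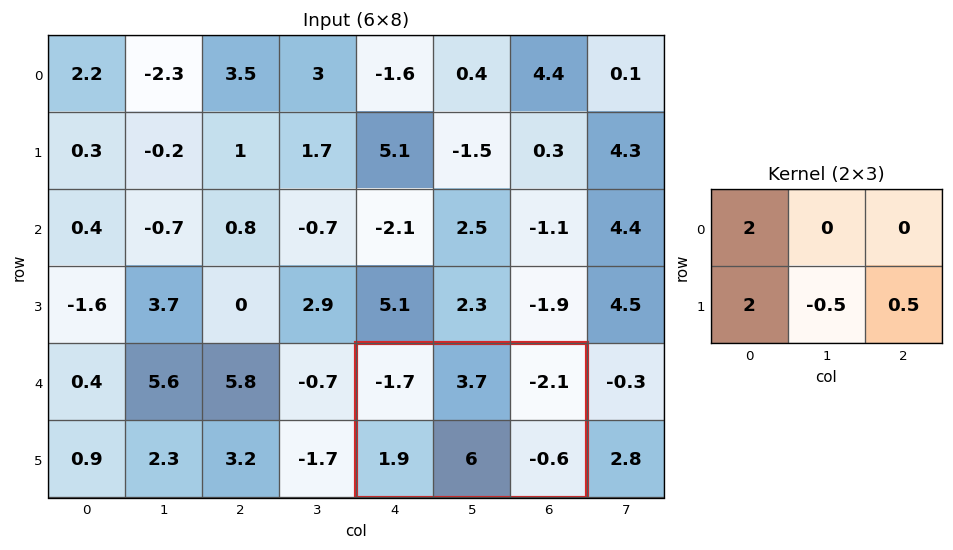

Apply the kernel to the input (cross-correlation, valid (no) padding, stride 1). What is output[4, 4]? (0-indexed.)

-2.9

The receptive field on the input at this output position is [-1.7 3.7 -2.1 / 1.9 6 -0.6]. Elementwise product with the kernel and sum: -1.7·2 + 1.9·2 + 6·-0.5 + -0.6·0.5.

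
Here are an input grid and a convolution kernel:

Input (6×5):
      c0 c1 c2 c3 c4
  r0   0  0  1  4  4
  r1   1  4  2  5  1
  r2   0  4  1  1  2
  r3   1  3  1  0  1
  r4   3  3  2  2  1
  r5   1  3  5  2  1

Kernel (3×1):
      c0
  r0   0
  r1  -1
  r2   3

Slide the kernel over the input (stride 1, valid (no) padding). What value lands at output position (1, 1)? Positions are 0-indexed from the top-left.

The receptive field on the input at this output position is [4 / 4 / 3]. Elementwise product with the kernel and sum: 4·-1 + 3·3.

5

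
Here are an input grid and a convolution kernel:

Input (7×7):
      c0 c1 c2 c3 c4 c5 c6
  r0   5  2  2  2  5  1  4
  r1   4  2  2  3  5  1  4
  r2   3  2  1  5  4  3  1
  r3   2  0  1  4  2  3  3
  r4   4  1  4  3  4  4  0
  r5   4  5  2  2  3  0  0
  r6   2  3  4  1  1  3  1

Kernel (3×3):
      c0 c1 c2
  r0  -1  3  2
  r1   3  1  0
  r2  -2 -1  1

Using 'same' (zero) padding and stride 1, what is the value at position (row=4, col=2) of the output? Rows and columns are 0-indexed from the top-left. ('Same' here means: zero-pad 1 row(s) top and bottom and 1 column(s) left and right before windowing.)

8

The receptive field on the zero-padded input at this output position is [0 1 4 / 1 4 3 / 5 2 2]. Elementwise product with the kernel and sum: 0·-1 + 1·3 + 4·2 + 1·3 + 4·1 + 5·-2 + 2·-1 + 2·1.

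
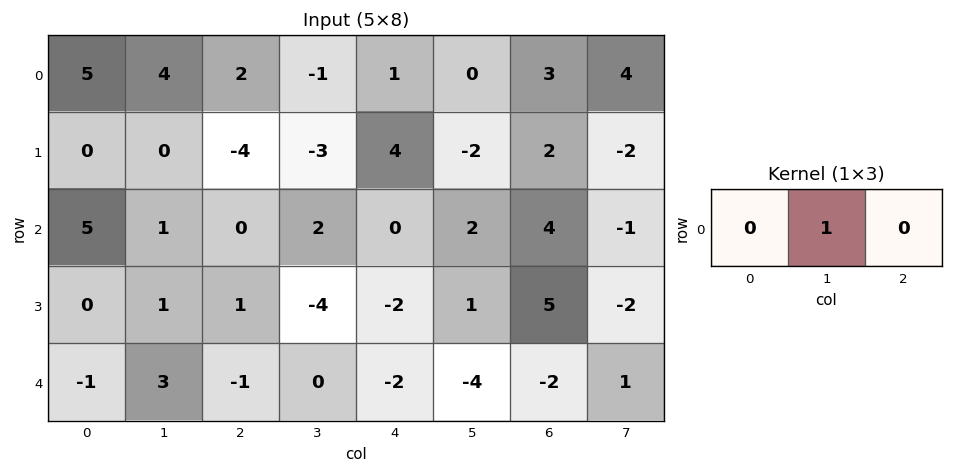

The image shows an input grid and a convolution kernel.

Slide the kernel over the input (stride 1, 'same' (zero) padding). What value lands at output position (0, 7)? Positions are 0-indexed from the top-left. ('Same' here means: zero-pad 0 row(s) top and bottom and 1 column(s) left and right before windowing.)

4

The receptive field on the zero-padded input at this output position is [3 4 0]. Elementwise product with the kernel and sum: 4·1.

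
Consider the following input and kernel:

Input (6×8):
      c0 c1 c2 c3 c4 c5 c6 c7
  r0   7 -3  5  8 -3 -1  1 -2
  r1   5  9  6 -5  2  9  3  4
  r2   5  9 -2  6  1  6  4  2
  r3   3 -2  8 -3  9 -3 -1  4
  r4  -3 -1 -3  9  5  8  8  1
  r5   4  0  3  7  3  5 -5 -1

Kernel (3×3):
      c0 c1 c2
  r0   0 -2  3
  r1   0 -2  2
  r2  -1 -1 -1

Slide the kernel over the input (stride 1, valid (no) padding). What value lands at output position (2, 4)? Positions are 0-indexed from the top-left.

-17

The receptive field on the input at this output position is [1 6 4 / 9 -3 -1 / 5 8 8]. Elementwise product with the kernel and sum: 6·-2 + 4·3 + -3·-2 + -1·2 + 5·-1 + 8·-1 + 8·-1.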